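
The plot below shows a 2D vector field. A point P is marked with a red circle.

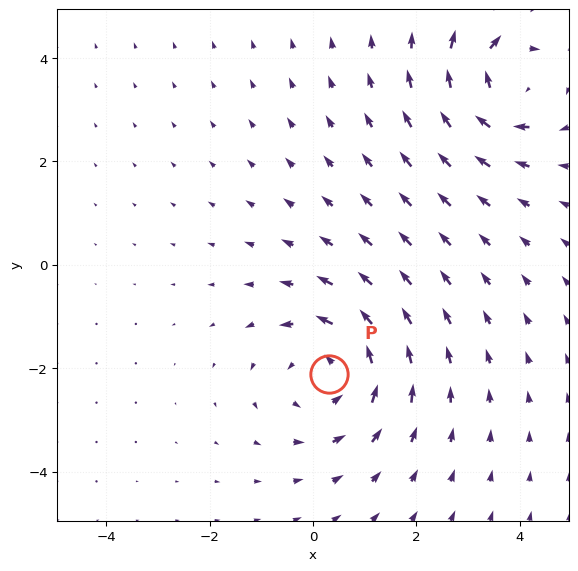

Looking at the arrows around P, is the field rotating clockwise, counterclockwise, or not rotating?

Near P at (0.3, -2.1) the arrows circulate counterclockwise. The curl (z-component) there is about +3; positive curl means counterclockwise rotation.

counterclockwise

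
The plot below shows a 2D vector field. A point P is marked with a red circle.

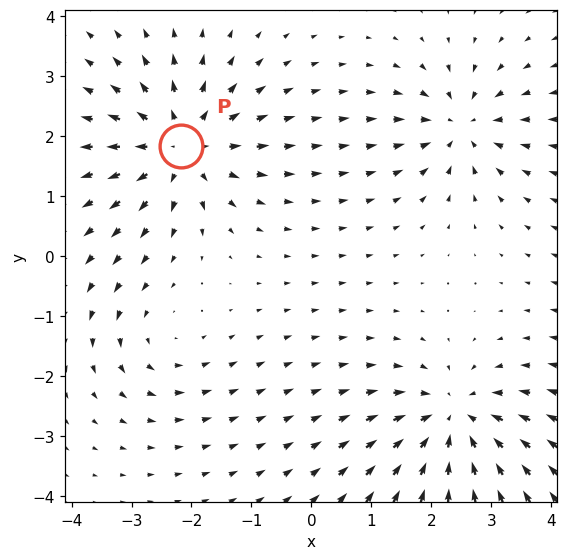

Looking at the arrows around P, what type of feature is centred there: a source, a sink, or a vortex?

At P (-2.2, 1.8) the arrows spread outward. Divergence about +5, curl ≈0 — positive divergence with near-zero curl is a source.

source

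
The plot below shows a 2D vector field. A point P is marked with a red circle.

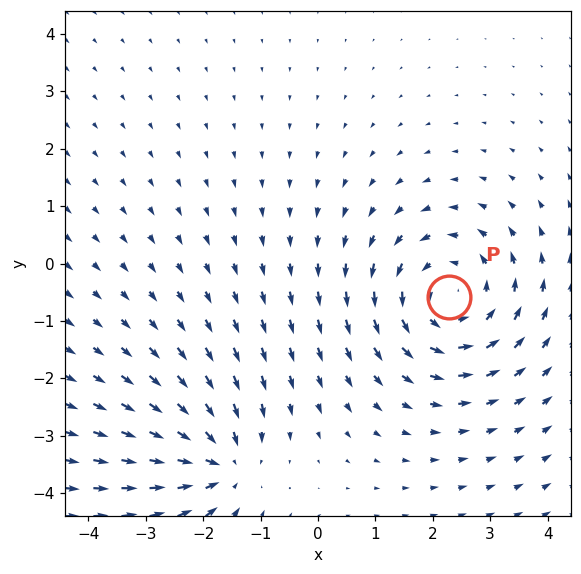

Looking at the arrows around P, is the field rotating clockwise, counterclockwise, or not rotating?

Near P at (2.3, -0.6) the arrows circulate counterclockwise. The curl (z-component) there is about +4; positive curl means counterclockwise rotation.

counterclockwise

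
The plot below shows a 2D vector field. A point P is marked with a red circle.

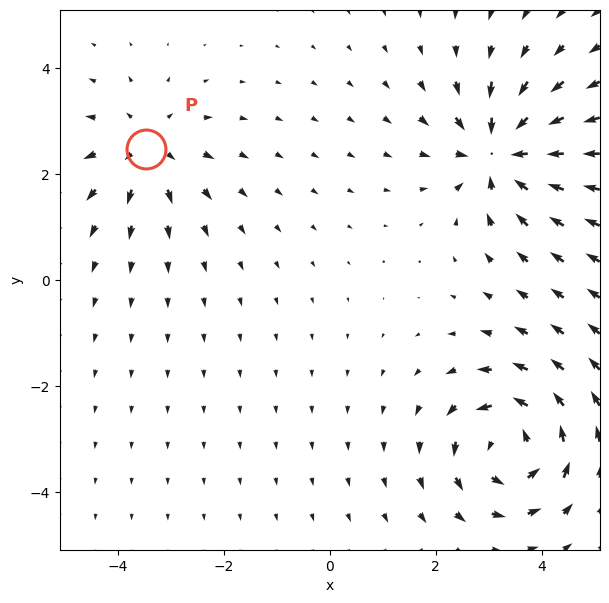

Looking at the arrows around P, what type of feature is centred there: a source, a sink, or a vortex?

At P (-3.5, 2.5) the arrows spread outward. Divergence about +4, curl ≈0 — positive divergence with near-zero curl is a source.

source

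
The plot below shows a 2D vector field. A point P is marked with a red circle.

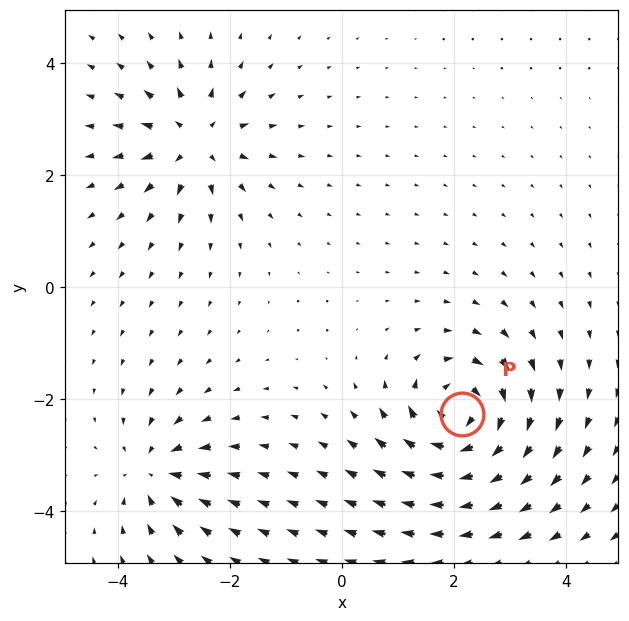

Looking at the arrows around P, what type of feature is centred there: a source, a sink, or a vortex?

At P (2.1, -2.3) the arrows circulate clockwise. Divergence ≈0, curl about -7 — near-zero divergence with nonzero curl is a vortex.

vortex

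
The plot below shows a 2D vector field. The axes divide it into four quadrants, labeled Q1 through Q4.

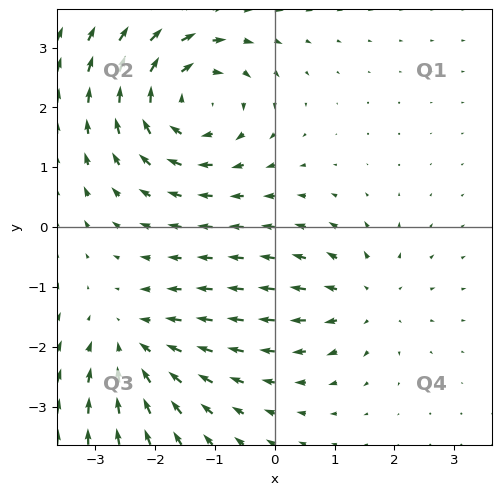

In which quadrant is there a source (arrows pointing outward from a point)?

Q4

The source sits at approximately (1.5, -1.2), which lies in quadrant Q4. The divergence there is about +3, positive as expected for a source.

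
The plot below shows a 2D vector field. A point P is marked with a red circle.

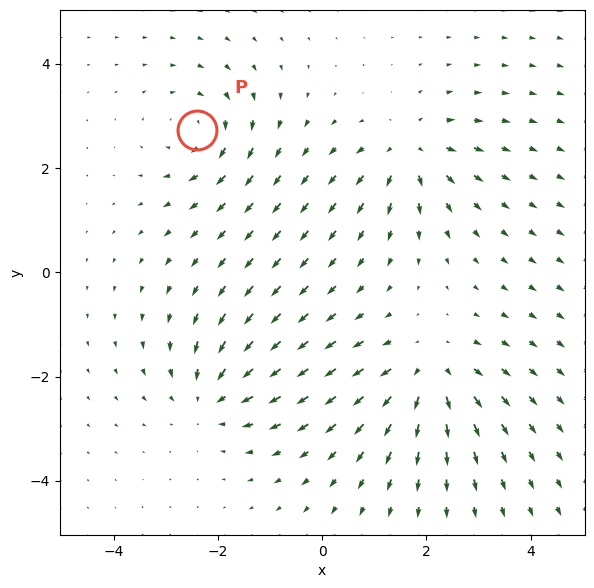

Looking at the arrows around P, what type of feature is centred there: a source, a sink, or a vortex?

vortex

At P (-2.4, 2.7) the arrows circulate clockwise. Divergence ≈0, curl about -4 — near-zero divergence with nonzero curl is a vortex.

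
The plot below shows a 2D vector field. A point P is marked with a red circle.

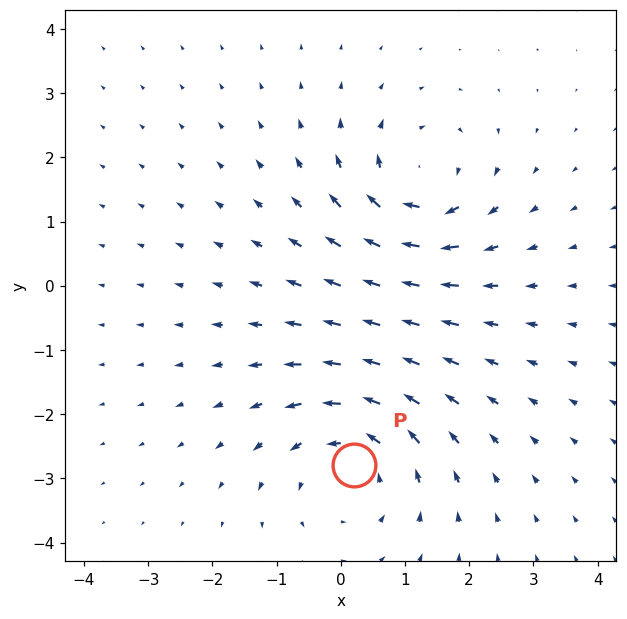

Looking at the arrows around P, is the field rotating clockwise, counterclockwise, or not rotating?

Near P at (0.2, -2.8) the arrows circulate counterclockwise. The curl (z-component) there is about +4; positive curl means counterclockwise rotation.

counterclockwise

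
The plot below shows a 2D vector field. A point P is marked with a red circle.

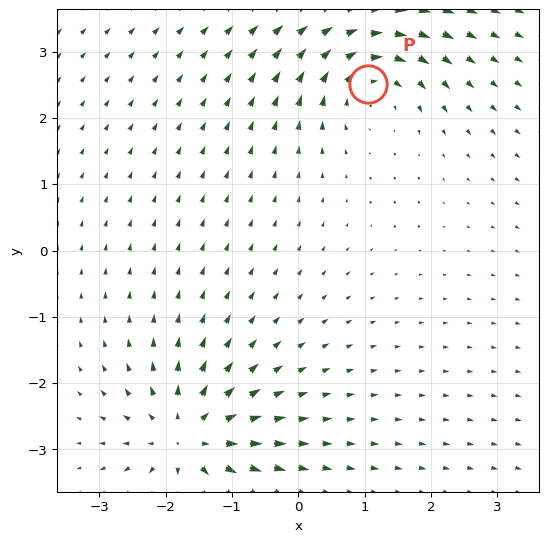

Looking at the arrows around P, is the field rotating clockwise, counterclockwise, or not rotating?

Near P at (1.1, 2.5) the arrows circulate clockwise. The curl (z-component) there is about -6; negative curl means clockwise rotation.

clockwise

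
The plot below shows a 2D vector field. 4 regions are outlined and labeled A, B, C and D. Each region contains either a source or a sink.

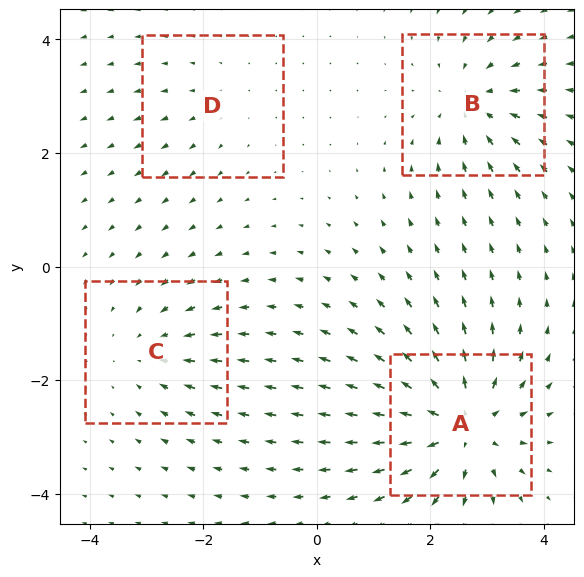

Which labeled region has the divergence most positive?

A

Divergence at each region's feature centre — A: about +8, B: about -5, C: about -4, D: about +2. Region A is most positive.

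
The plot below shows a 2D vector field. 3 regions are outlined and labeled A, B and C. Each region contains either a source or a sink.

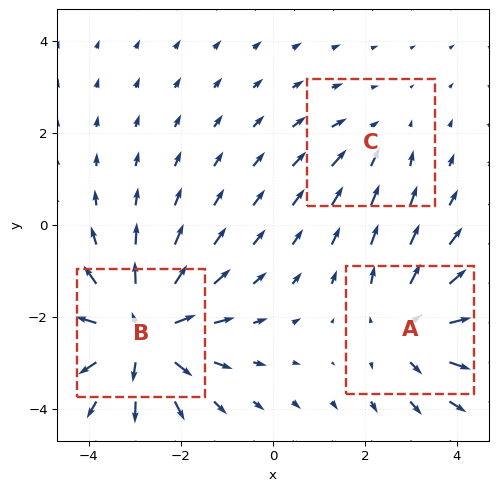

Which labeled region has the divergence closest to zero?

Divergence at each region's feature centre — A: about +3, B: about +5, C: about -2. Region C is closest to zero.

C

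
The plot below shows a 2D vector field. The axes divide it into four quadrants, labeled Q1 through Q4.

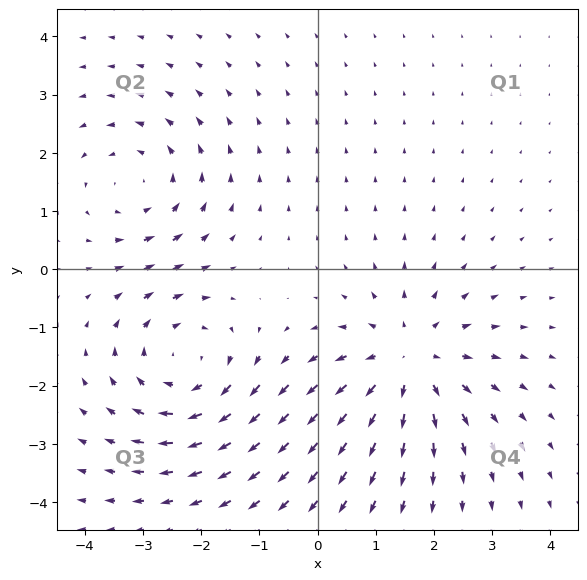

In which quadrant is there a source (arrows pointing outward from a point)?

Q4

The source sits at approximately (1.6, -1.6), which lies in quadrant Q4. The divergence there is about +4, positive as expected for a source.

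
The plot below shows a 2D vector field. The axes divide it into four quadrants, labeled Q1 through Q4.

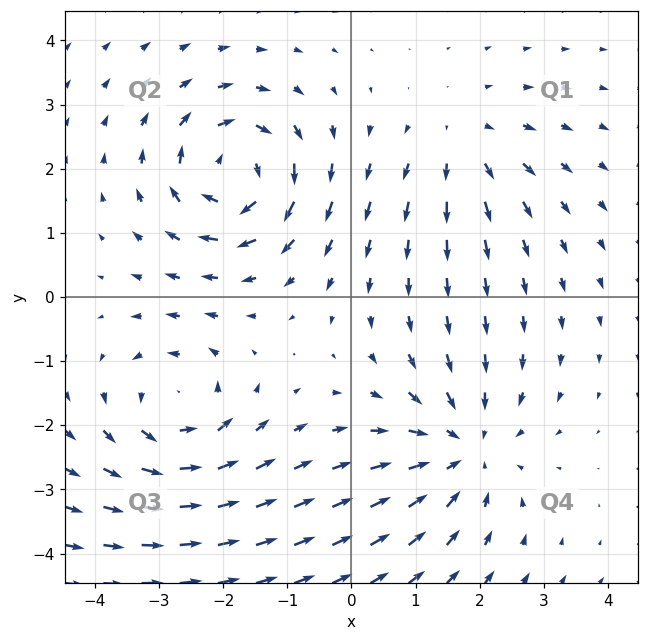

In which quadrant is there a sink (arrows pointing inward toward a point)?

The sink sits at approximately (1.8, -2.4), which lies in quadrant Q4. The divergence there is about -4, negative as expected for a sink.

Q4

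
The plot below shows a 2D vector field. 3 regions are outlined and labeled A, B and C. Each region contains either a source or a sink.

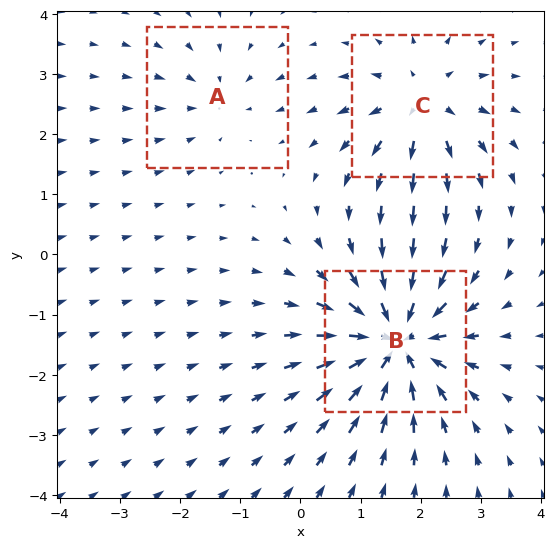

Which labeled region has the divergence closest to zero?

A

Divergence at each region's feature centre — A: about -2, B: about -6, C: about +4. Region A is closest to zero.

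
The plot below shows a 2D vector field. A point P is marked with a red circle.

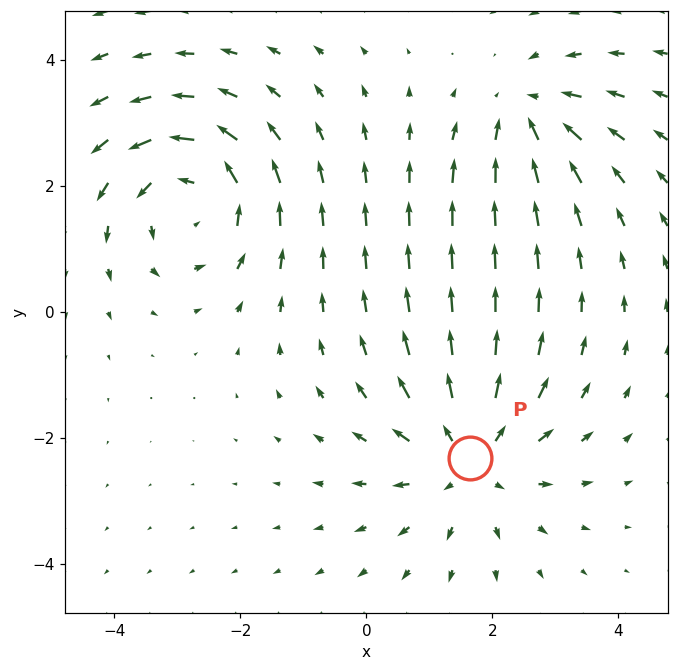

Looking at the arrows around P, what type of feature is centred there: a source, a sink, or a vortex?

At P (1.6, -2.3) the arrows spread outward. Divergence about +4, curl ≈0 — positive divergence with near-zero curl is a source.

source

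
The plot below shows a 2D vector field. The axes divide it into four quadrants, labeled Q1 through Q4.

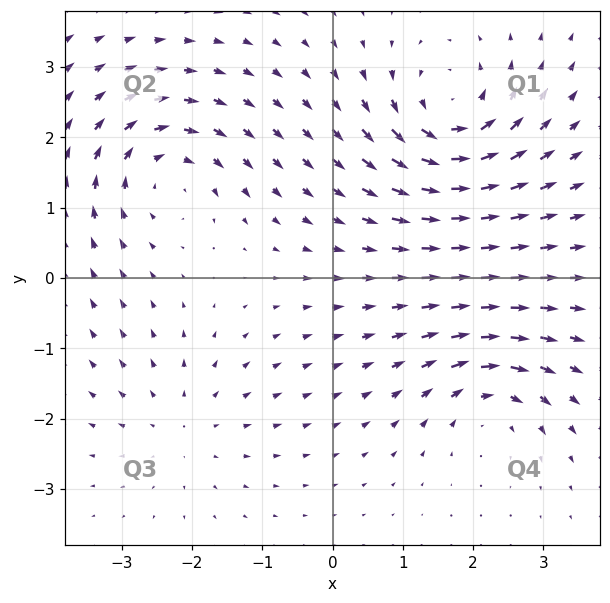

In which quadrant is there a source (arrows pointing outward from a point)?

Q3

The source sits at approximately (-2.1, -2.1), which lies in quadrant Q3. The divergence there is about +2, positive as expected for a source.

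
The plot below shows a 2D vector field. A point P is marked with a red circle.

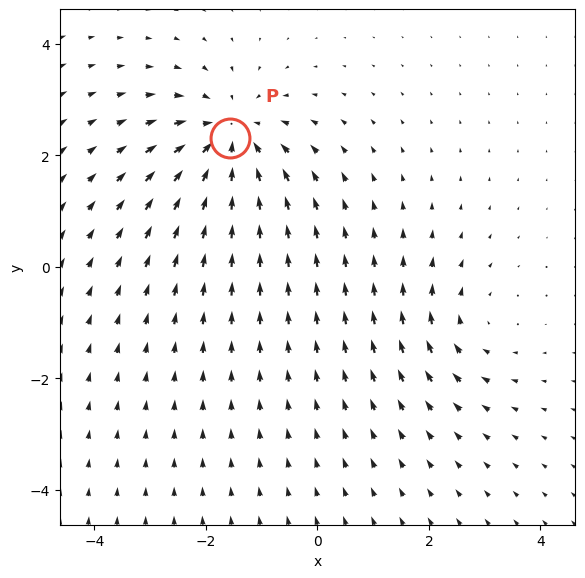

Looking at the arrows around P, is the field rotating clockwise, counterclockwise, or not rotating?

not rotating

Near P at (-1.6, 2.3) the arrows show no circulation. The curl there is ≈0.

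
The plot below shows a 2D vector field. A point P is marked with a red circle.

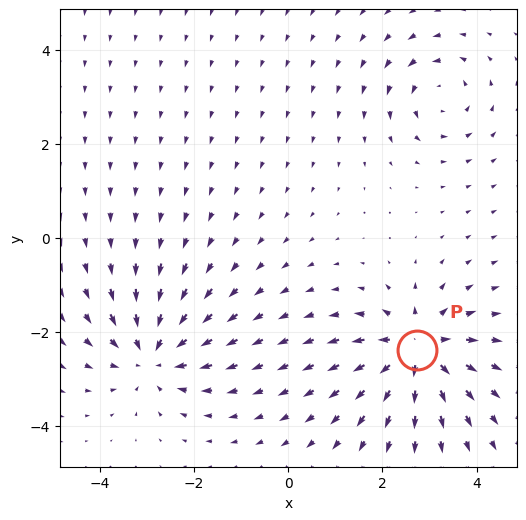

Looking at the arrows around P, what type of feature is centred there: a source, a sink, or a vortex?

source

At P (2.7, -2.4) the arrows spread outward. Divergence about +5, curl ≈0 — positive divergence with near-zero curl is a source.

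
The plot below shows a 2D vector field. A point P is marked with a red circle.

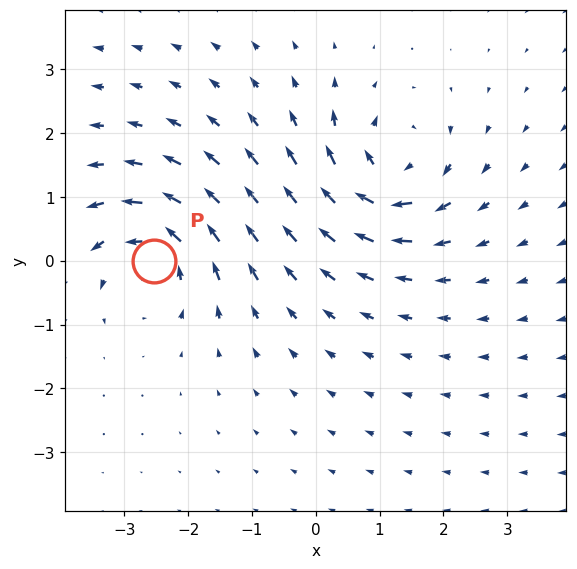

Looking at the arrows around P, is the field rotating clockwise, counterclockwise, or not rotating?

Near P at (-2.5, -0.0) the arrows circulate counterclockwise. The curl (z-component) there is about +5; positive curl means counterclockwise rotation.

counterclockwise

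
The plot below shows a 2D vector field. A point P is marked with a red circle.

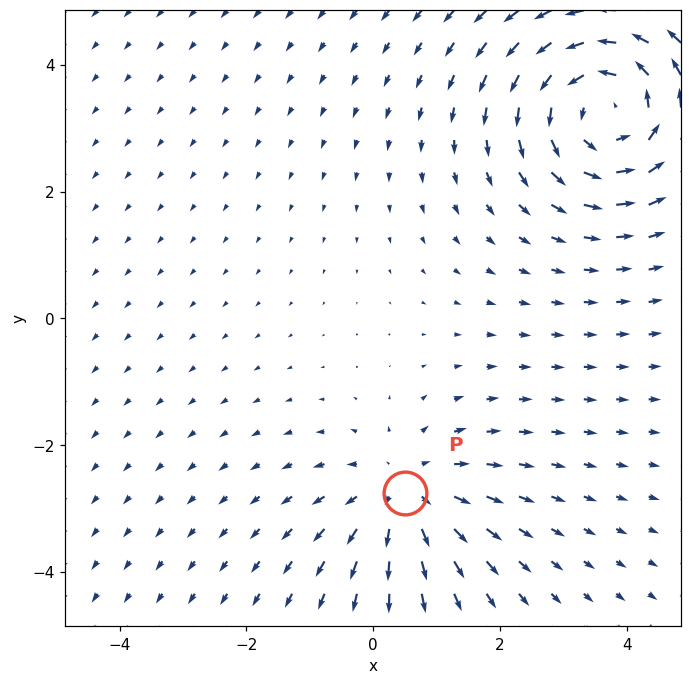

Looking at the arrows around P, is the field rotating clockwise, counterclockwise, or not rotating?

not rotating

Near P at (0.5, -2.8) the arrows show no circulation. The curl there is ≈0.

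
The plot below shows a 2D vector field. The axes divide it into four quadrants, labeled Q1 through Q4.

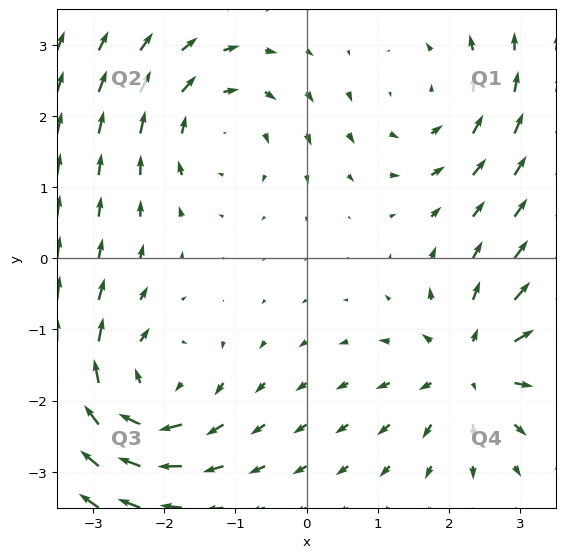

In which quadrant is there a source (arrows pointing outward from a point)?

Q4

The source sits at approximately (2.3, -1.5), which lies in quadrant Q4. The divergence there is about +4, positive as expected for a source.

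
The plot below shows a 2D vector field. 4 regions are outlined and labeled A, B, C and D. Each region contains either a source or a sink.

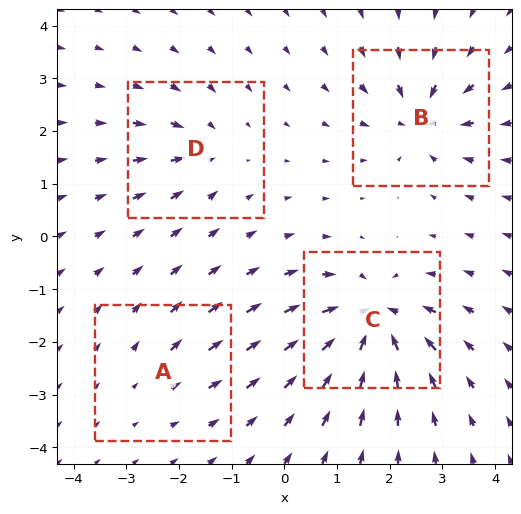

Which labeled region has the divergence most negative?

C

Divergence at each region's feature centre — A: about +2, B: about -7, C: about -9, D: about -4. Region C is most negative.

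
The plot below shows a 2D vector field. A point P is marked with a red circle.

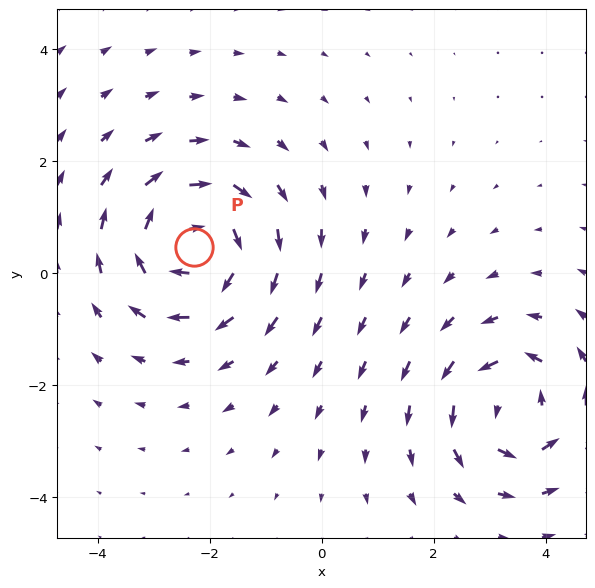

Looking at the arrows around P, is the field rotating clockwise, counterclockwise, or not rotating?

clockwise

Near P at (-2.3, 0.5) the arrows circulate clockwise. The curl (z-component) there is about -5; negative curl means clockwise rotation.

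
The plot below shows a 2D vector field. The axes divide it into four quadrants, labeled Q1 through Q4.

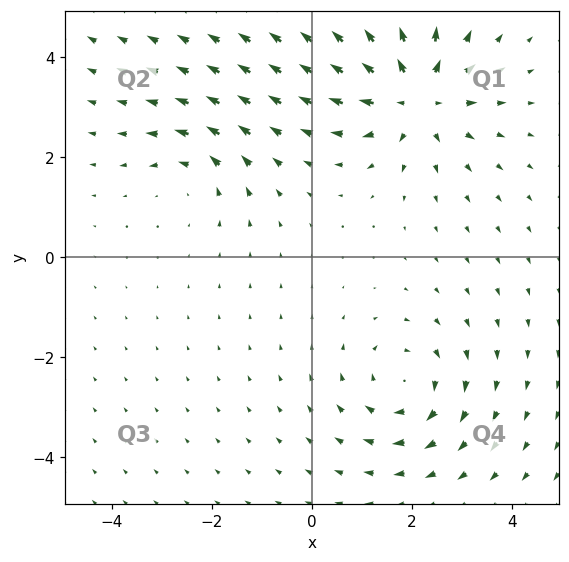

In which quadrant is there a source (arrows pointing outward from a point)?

The source sits at approximately (2.1, 3.2), which lies in quadrant Q1. The divergence there is about +5, positive as expected for a source.

Q1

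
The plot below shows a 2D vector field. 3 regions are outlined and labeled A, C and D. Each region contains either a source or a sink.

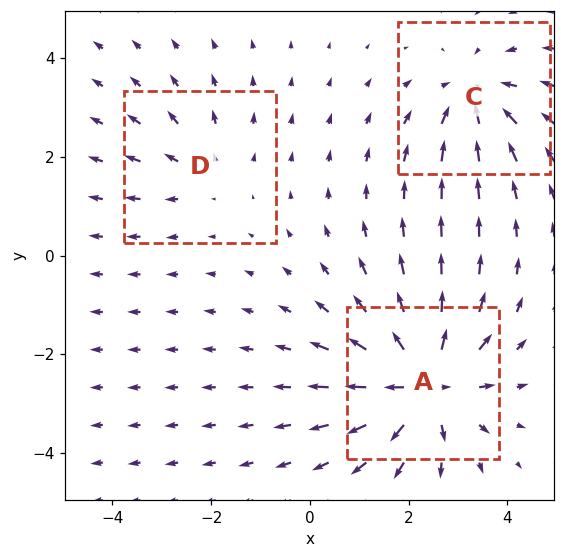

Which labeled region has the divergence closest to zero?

Divergence at each region's feature centre — A: about +5, C: about -3, D: about +2. Region D is closest to zero.

D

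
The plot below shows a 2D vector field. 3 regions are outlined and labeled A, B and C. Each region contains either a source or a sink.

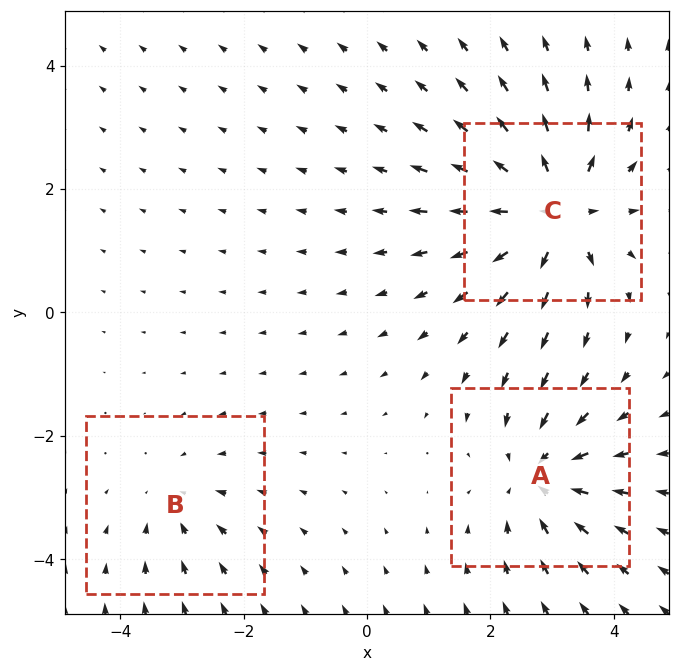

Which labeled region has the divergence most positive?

C

Divergence at each region's feature centre — A: about -4, B: about -2, C: about +5. Region C is most positive.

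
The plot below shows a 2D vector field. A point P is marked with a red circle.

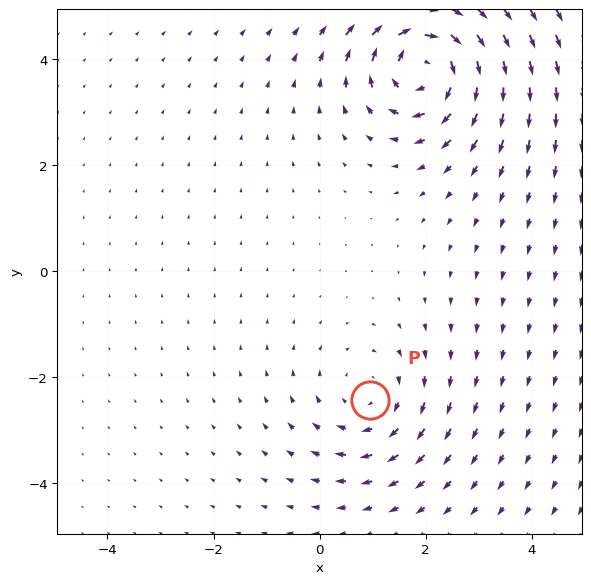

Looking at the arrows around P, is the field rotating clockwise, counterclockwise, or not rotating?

Near P at (1.0, -2.4) the arrows circulate clockwise. The curl (z-component) there is about -2; negative curl means clockwise rotation.

clockwise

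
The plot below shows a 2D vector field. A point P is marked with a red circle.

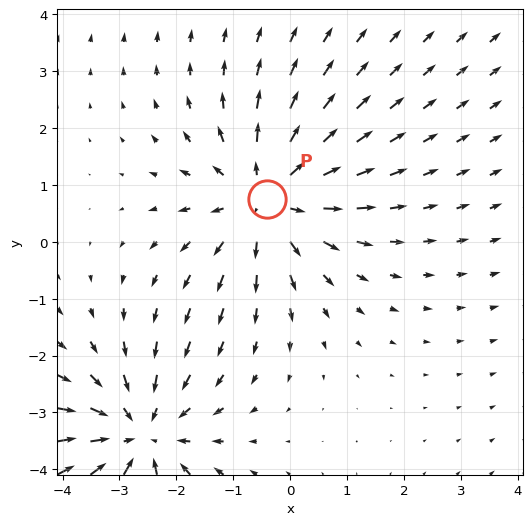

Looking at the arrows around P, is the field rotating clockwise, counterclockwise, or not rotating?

Near P at (-0.4, 0.8) the arrows show no circulation. The curl there is ≈0.

not rotating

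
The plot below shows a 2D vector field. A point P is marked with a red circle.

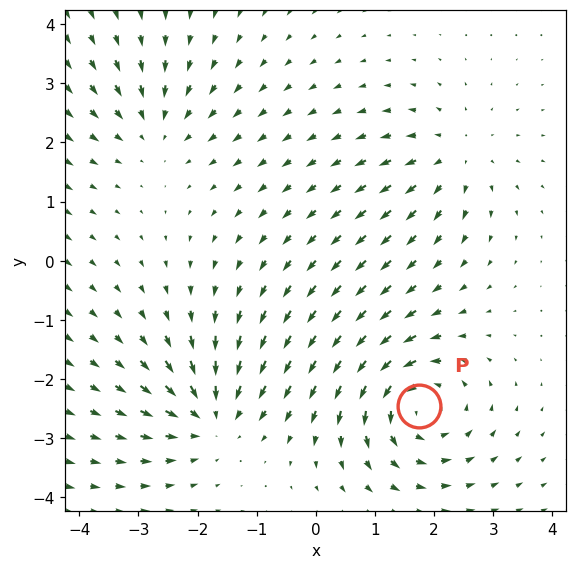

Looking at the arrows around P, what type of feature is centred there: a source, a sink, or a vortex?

vortex

At P (1.7, -2.5) the arrows circulate counterclockwise. Divergence ≈0, curl about +6 — near-zero divergence with nonzero curl is a vortex.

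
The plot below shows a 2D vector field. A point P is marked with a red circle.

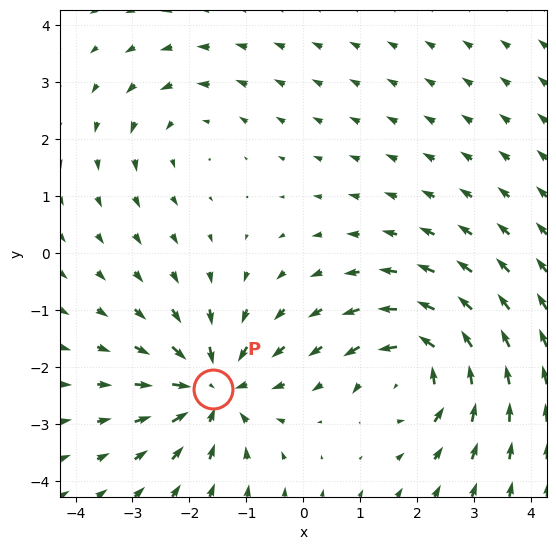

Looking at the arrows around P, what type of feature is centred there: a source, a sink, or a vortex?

At P (-1.6, -2.4) the arrows converge inward. Divergence about -5, curl ≈0 — negative divergence with near-zero curl is a sink.

sink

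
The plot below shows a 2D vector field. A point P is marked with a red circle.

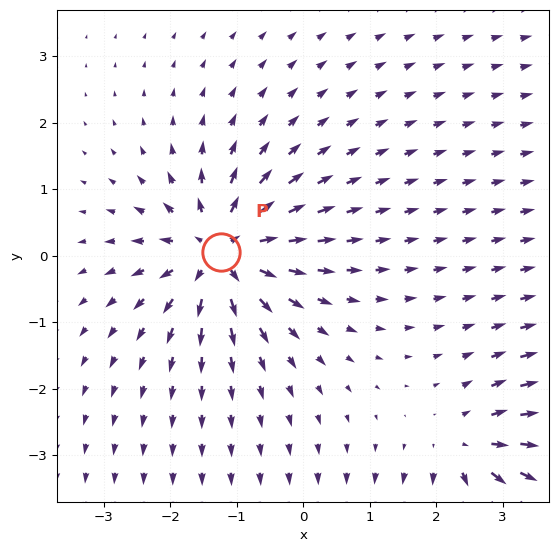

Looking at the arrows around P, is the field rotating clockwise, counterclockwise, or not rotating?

not rotating

Near P at (-1.2, 0.1) the arrows show no circulation. The curl there is ≈0.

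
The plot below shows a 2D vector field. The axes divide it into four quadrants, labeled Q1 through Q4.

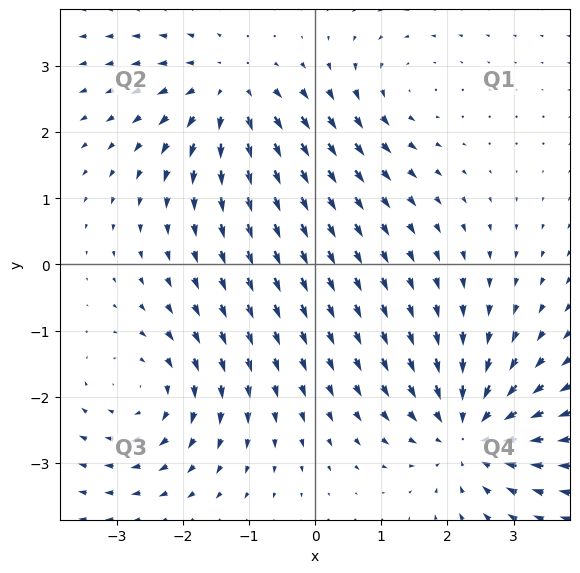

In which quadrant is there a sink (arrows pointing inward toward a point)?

The sink sits at approximately (2.3, -2.5), which lies in quadrant Q4. The divergence there is about -5, negative as expected for a sink.

Q4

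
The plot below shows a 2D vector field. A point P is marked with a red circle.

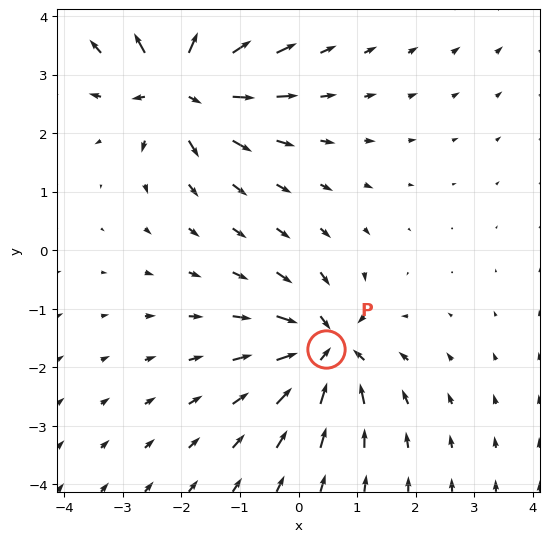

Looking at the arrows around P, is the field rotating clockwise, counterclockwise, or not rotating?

Near P at (0.5, -1.7) the arrows show no circulation. The curl there is ≈0.

not rotating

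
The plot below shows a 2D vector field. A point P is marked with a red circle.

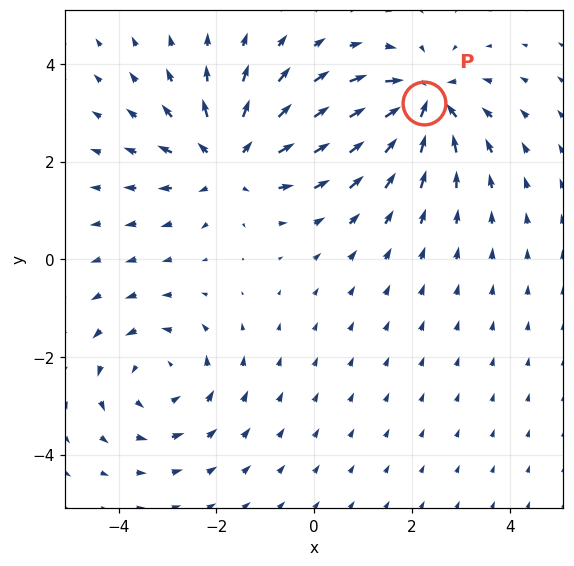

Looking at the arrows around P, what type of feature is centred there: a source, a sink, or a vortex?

At P (2.2, 3.2) the arrows converge inward. Divergence about -5, curl ≈0 — negative divergence with near-zero curl is a sink.

sink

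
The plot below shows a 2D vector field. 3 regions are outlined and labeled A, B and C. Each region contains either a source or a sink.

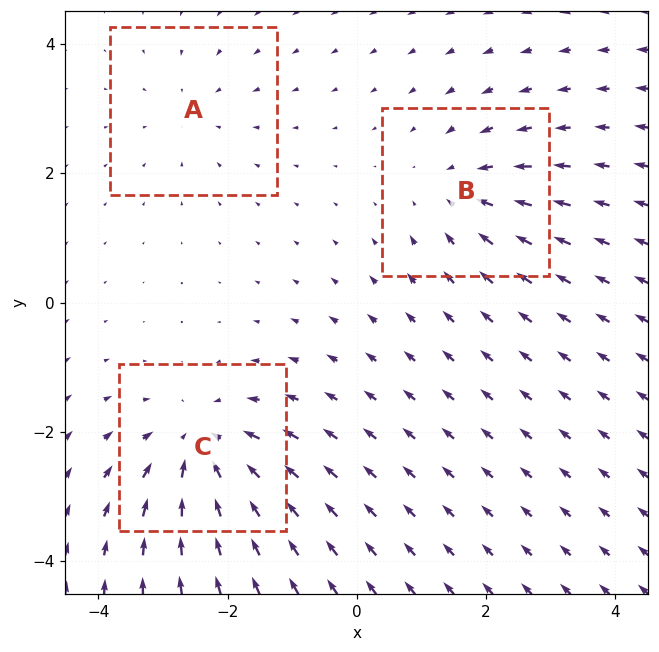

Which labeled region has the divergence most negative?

Divergence at each region's feature centre — A: about -2, B: about -3, C: about -4. Region C is most negative.

C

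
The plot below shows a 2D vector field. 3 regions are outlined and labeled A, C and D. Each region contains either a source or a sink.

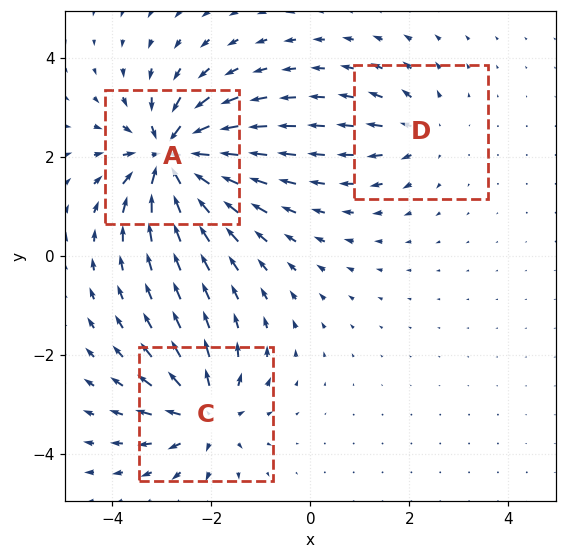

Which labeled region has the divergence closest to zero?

D

Divergence at each region's feature centre — A: about -6, C: about +4, D: about +3. Region D is closest to zero.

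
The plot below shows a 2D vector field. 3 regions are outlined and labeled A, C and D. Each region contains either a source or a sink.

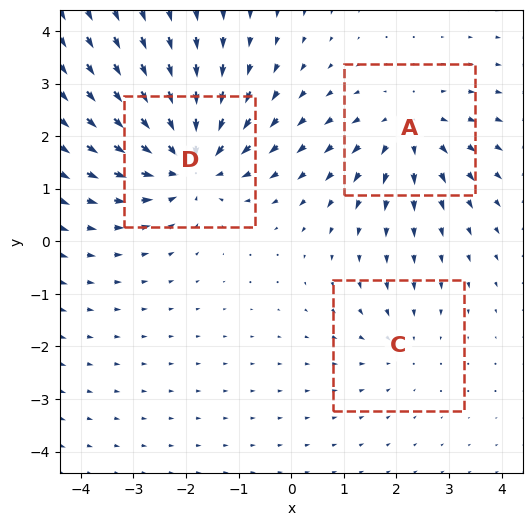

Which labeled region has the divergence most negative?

D

Divergence at each region's feature centre — A: about +3, C: about -2, D: about -5. Region D is most negative.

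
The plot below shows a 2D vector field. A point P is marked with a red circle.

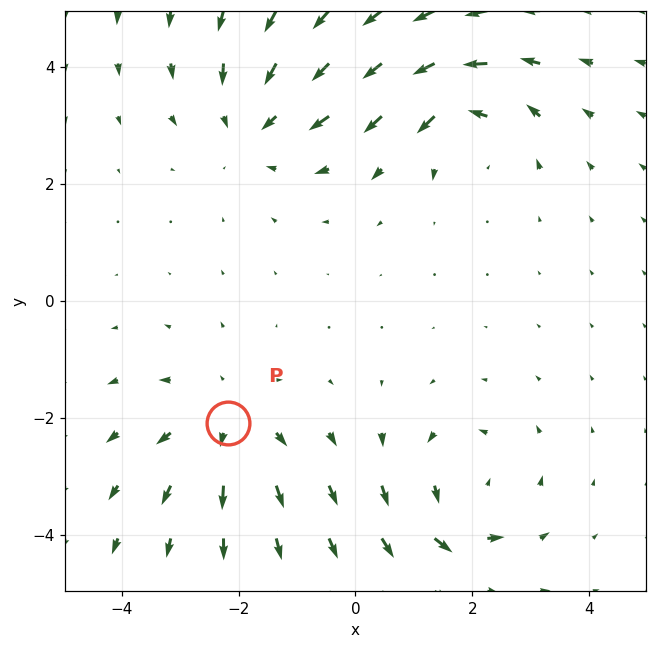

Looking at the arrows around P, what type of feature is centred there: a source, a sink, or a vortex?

source

At P (-2.2, -2.1) the arrows spread outward. Divergence about +4, curl ≈0 — positive divergence with near-zero curl is a source.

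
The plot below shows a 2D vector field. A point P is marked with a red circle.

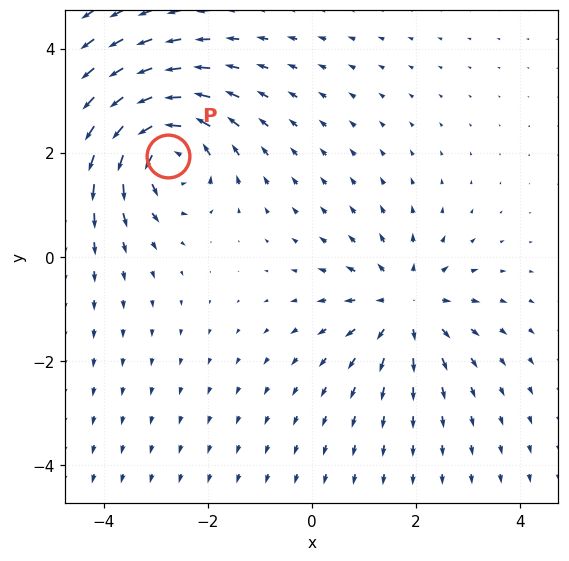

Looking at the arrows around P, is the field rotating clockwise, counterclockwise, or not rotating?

Near P at (-2.8, 1.9) the arrows circulate counterclockwise. The curl (z-component) there is about +5; positive curl means counterclockwise rotation.

counterclockwise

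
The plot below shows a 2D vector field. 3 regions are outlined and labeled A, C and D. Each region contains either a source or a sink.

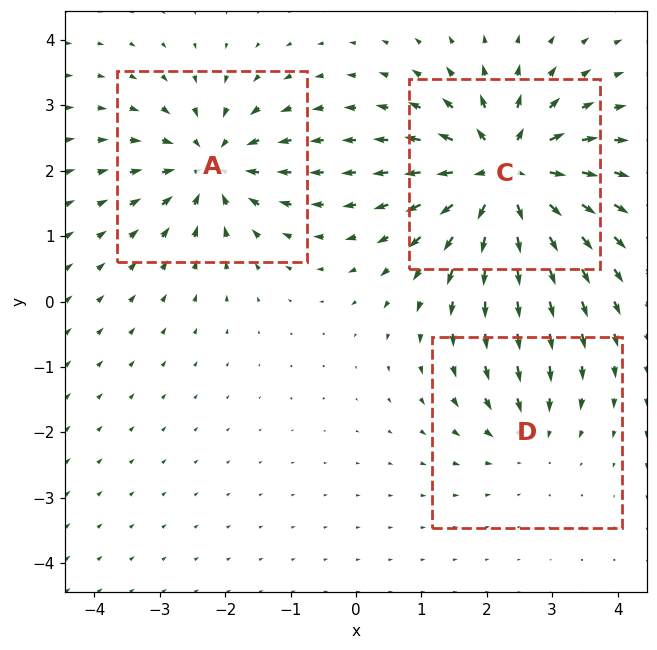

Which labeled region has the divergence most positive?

C

Divergence at each region's feature centre — A: about -4, C: about +6, D: about -2. Region C is most positive.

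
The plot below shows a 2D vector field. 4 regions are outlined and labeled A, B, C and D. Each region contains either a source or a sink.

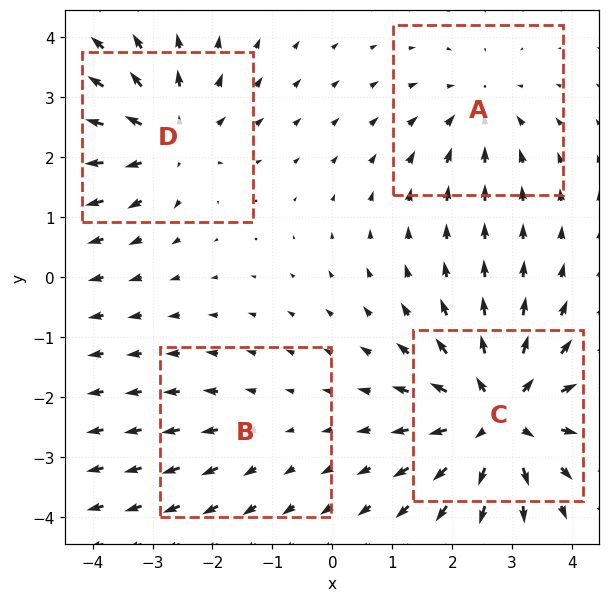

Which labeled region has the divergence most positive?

C

Divergence at each region's feature centre — A: about -3, B: about +2, C: about +7, D: about +5. Region C is most positive.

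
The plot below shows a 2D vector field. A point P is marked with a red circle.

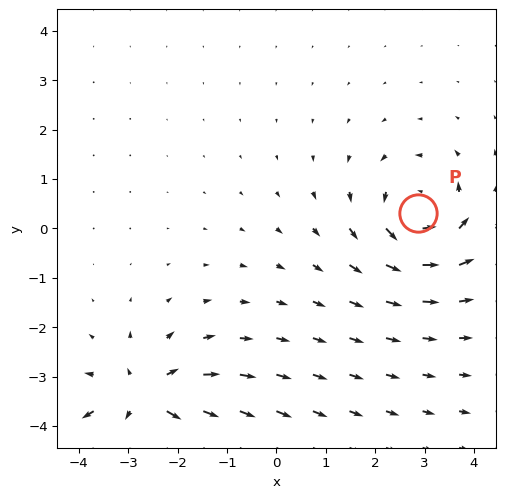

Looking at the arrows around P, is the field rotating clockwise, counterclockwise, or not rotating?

counterclockwise

Near P at (2.9, 0.3) the arrows circulate counterclockwise. The curl (z-component) there is about +5; positive curl means counterclockwise rotation.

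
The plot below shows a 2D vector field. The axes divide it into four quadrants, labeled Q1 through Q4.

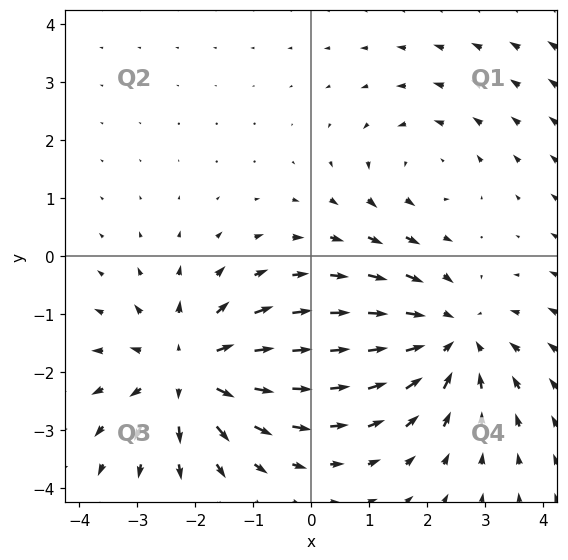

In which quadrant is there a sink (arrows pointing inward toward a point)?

The sink sits at approximately (2.4, -1.4), which lies in quadrant Q4. The divergence there is about -4, negative as expected for a sink.

Q4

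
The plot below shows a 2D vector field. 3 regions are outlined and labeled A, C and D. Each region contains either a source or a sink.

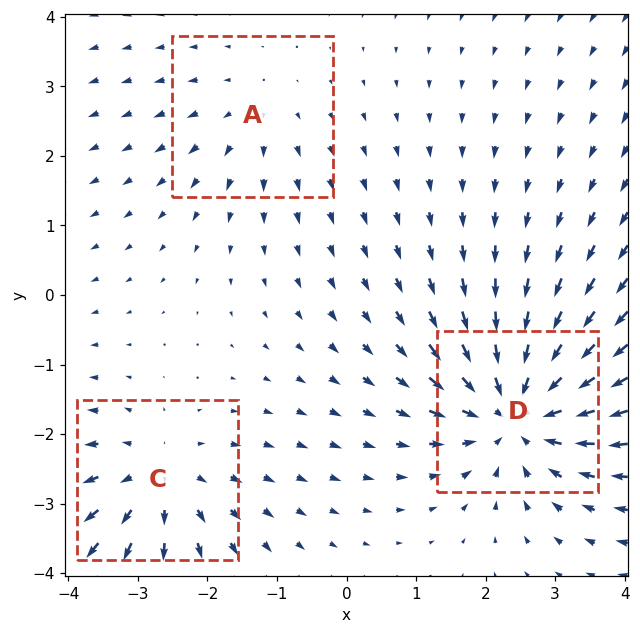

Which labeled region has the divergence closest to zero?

Divergence at each region's feature centre — A: about +2, C: about +3, D: about -5. Region A is closest to zero.

A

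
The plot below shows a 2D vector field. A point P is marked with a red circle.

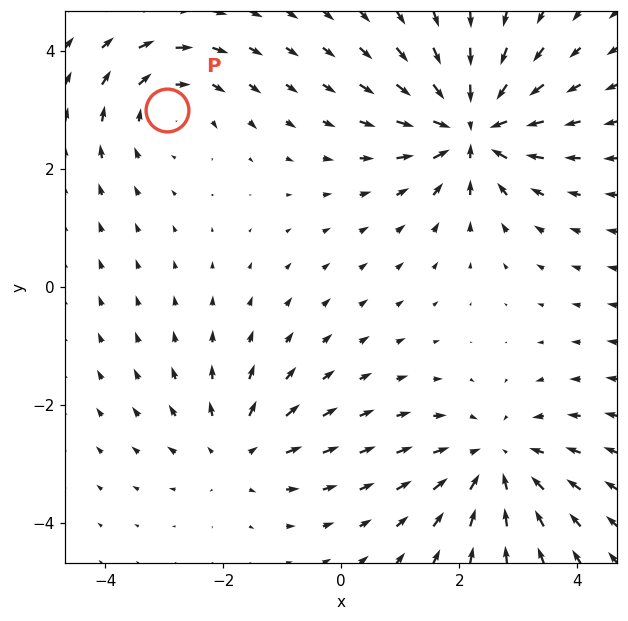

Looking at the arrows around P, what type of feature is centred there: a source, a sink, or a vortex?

vortex

At P (-2.9, 3.0) the arrows circulate clockwise. Divergence ≈0, curl about -3 — near-zero divergence with nonzero curl is a vortex.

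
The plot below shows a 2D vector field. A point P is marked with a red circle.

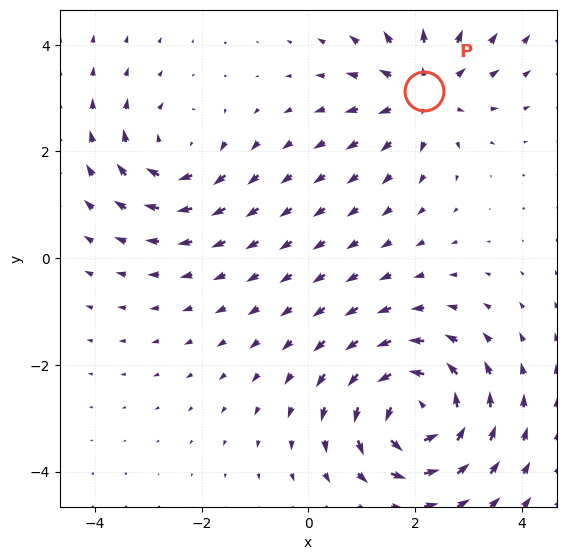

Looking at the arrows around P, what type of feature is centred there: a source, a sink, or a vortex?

source

At P (2.2, 3.1) the arrows spread outward. Divergence about +4, curl ≈0 — positive divergence with near-zero curl is a source.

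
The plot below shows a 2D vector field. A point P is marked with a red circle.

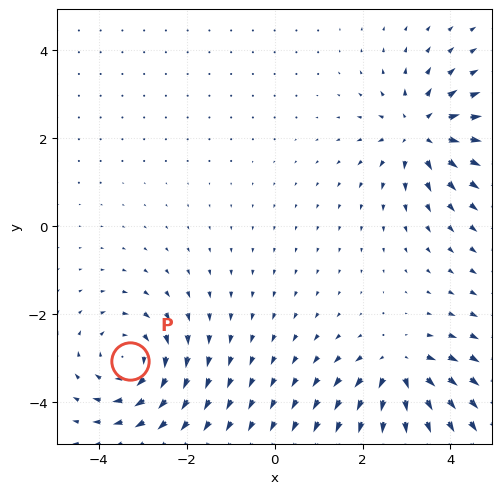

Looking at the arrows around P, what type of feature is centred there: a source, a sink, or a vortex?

At P (-3.3, -3.1) the arrows circulate clockwise. Divergence ≈0, curl about -3 — near-zero divergence with nonzero curl is a vortex.

vortex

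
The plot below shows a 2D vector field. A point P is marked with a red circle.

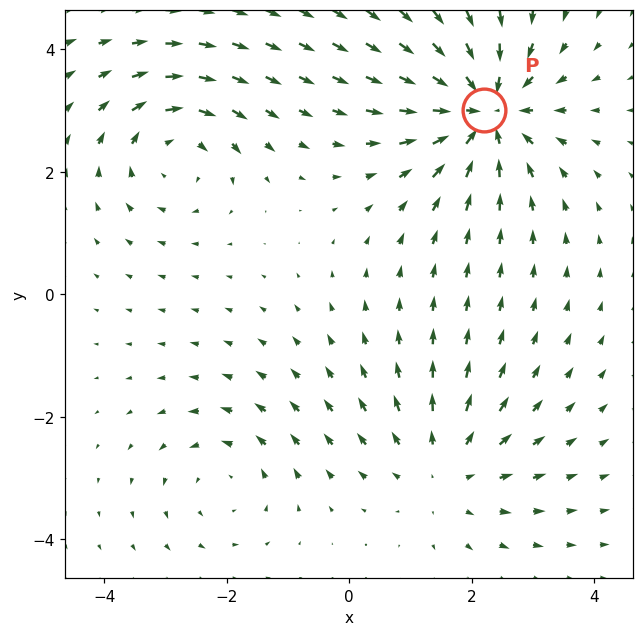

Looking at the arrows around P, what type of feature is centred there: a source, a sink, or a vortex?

At P (2.2, 3.0) the arrows converge inward. Divergence about -5, curl ≈0 — negative divergence with near-zero curl is a sink.

sink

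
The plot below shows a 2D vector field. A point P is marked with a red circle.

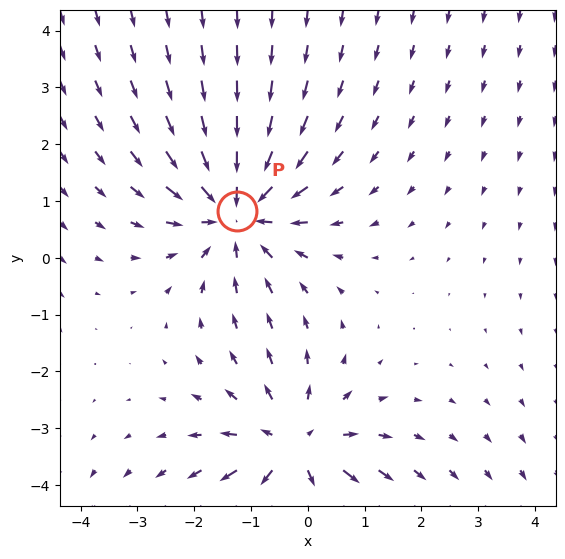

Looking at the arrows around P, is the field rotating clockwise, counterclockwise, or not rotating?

not rotating

Near P at (-1.3, 0.8) the arrows show no circulation. The curl there is ≈0.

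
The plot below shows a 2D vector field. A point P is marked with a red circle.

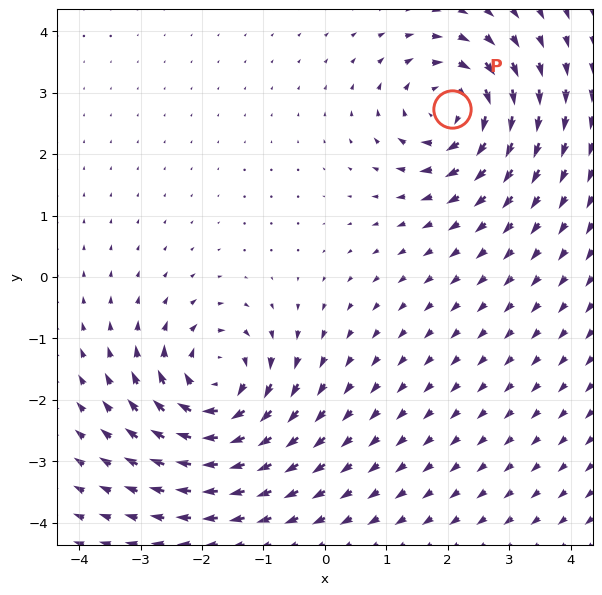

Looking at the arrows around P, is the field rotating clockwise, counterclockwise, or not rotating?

Near P at (2.1, 2.7) the arrows circulate clockwise. The curl (z-component) there is about -5; negative curl means clockwise rotation.

clockwise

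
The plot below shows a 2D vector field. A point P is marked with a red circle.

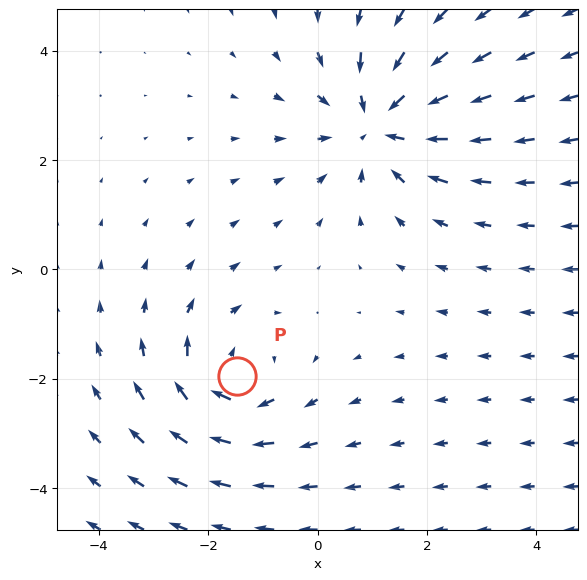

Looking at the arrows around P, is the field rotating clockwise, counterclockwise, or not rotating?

clockwise

Near P at (-1.5, -2.0) the arrows circulate clockwise. The curl (z-component) there is about -3; negative curl means clockwise rotation.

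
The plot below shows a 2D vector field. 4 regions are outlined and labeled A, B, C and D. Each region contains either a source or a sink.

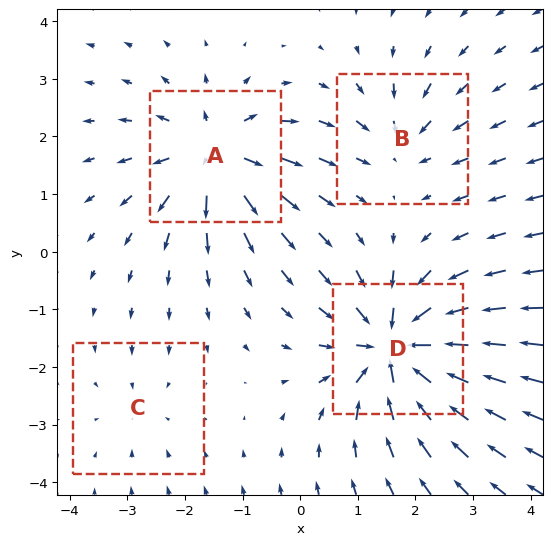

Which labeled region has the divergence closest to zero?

C

Divergence at each region's feature centre — A: about +6, B: about -4, C: about -2, D: about -8. Region C is closest to zero.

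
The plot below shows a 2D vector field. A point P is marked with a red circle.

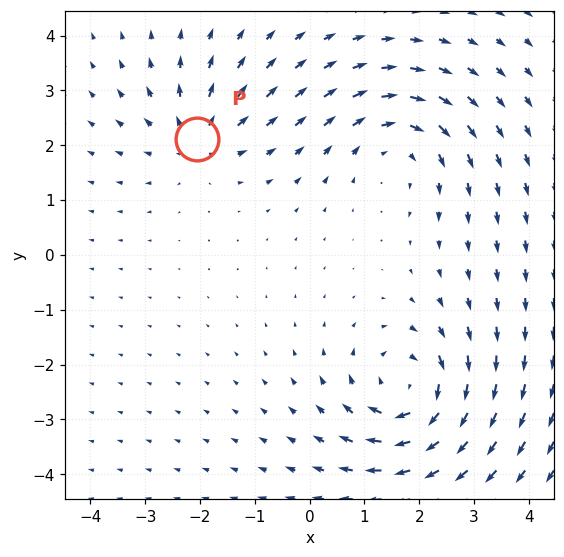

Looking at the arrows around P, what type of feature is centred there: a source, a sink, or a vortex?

source

At P (-2.1, 2.1) the arrows spread outward. Divergence about +4, curl ≈0 — positive divergence with near-zero curl is a source.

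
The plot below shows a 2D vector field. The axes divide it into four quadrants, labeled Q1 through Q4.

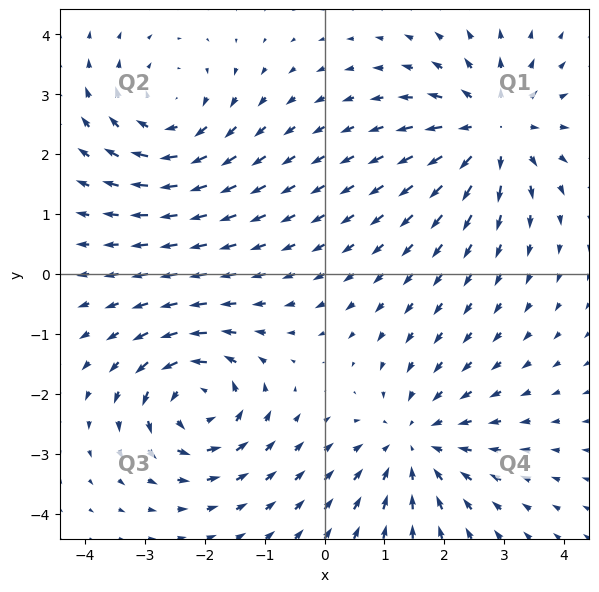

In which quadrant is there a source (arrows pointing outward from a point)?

The source sits at approximately (2.8, 2.4), which lies in quadrant Q1. The divergence there is about +6, positive as expected for a source.

Q1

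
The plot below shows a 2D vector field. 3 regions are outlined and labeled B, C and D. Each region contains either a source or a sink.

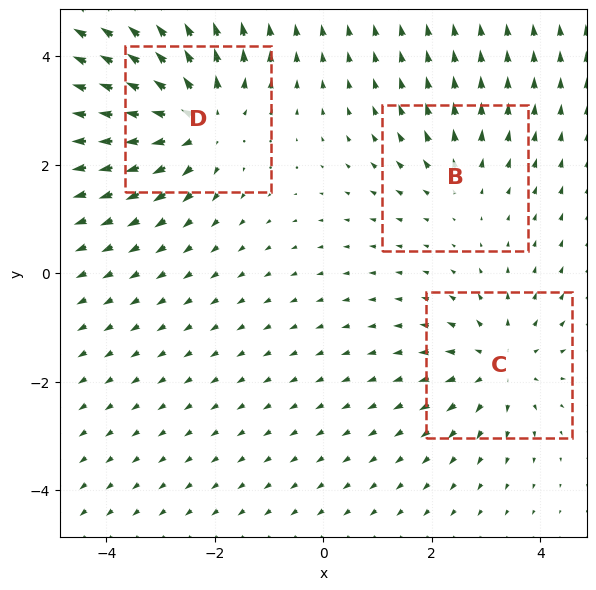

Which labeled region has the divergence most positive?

D

Divergence at each region's feature centre — B: about +2, C: about +3, D: about +5. Region D is most positive.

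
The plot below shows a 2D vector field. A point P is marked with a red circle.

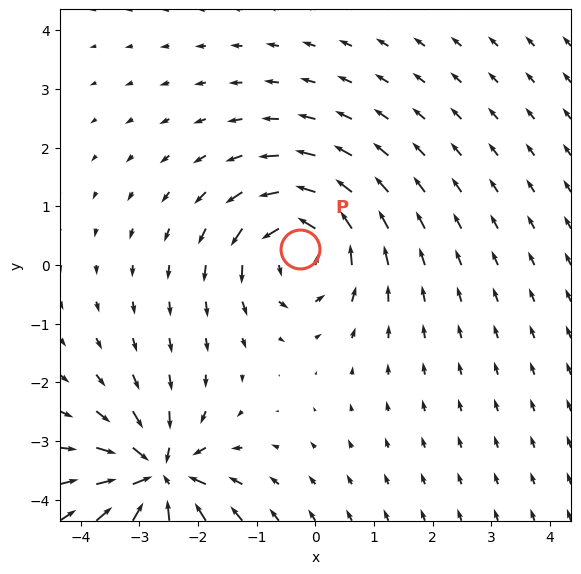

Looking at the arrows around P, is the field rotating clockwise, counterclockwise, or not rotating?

counterclockwise

Near P at (-0.3, 0.3) the arrows circulate counterclockwise. The curl (z-component) there is about +5; positive curl means counterclockwise rotation.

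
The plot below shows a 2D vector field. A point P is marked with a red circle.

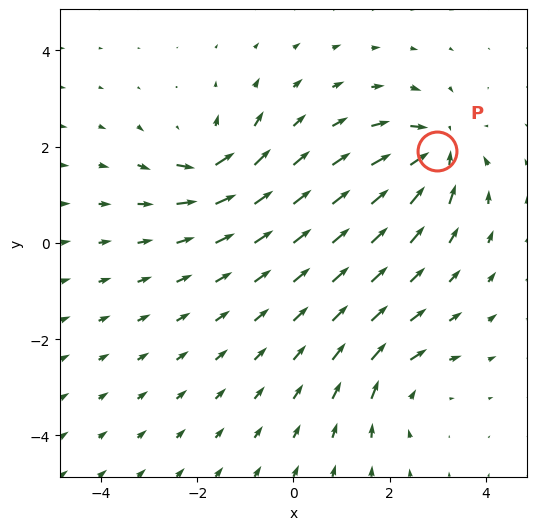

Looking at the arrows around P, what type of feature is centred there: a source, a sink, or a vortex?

At P (3.0, 1.9) the arrows converge inward. Divergence about -7, curl ≈0 — negative divergence with near-zero curl is a sink.

sink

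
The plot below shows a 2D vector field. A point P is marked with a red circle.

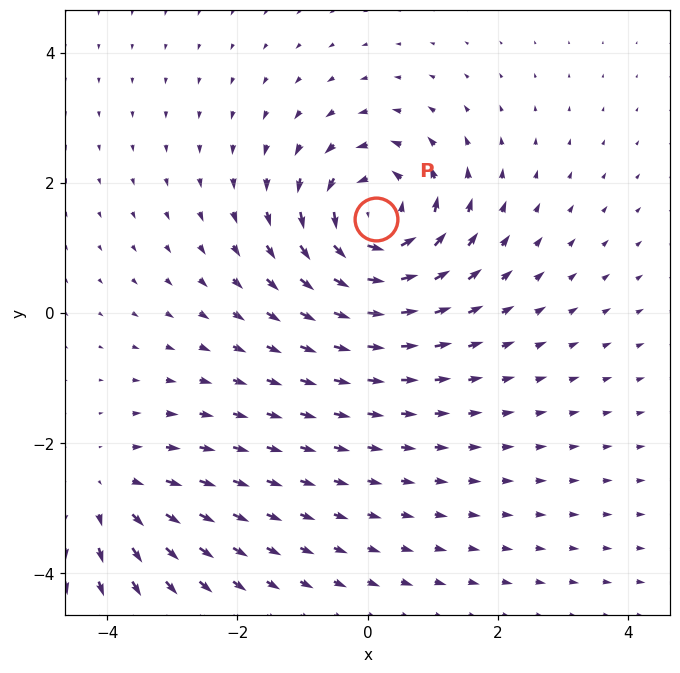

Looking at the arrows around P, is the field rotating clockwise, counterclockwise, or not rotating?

Near P at (0.1, 1.4) the arrows circulate counterclockwise. The curl (z-component) there is about +6; positive curl means counterclockwise rotation.

counterclockwise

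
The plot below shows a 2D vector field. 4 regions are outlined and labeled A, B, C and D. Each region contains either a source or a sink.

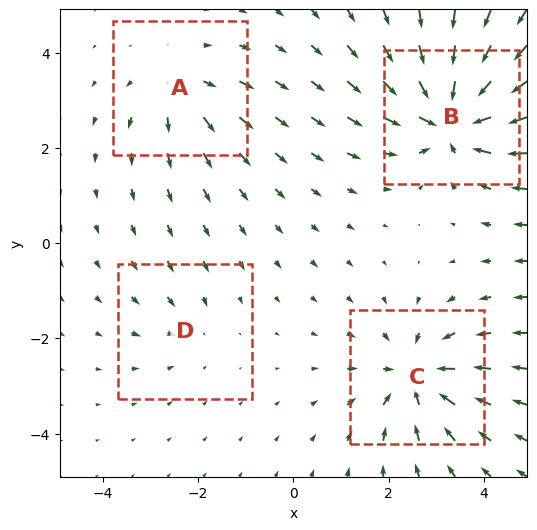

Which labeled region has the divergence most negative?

Divergence at each region's feature centre — A: about +4, B: about -7, C: about -6, D: about -2. Region B is most negative.

B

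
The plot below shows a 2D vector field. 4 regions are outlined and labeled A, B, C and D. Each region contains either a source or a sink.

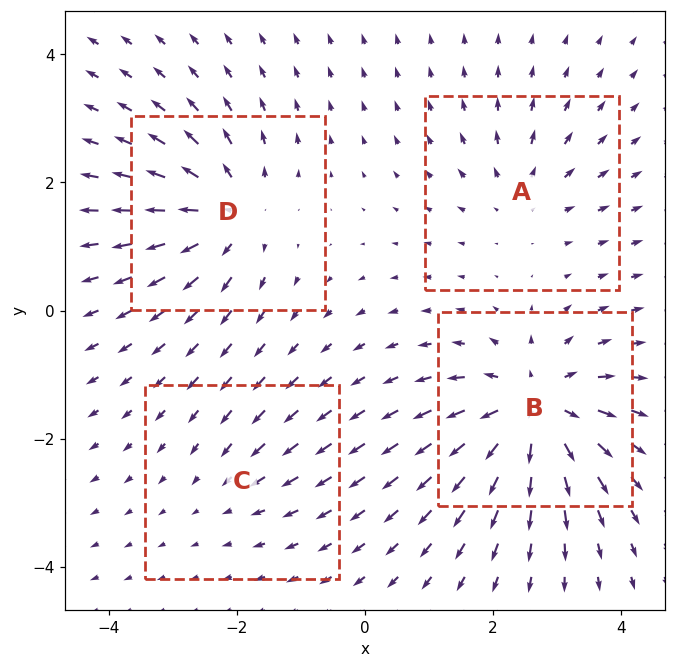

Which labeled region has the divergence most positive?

Divergence at each region's feature centre — A: about +4, B: about +8, C: about -2, D: about +6. Region B is most positive.

B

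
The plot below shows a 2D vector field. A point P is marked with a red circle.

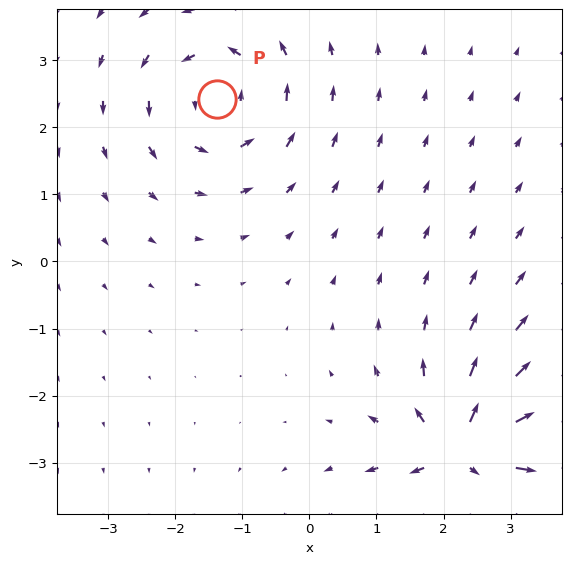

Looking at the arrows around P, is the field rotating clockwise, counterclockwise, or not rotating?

Near P at (-1.4, 2.4) the arrows circulate counterclockwise. The curl (z-component) there is about +3; positive curl means counterclockwise rotation.

counterclockwise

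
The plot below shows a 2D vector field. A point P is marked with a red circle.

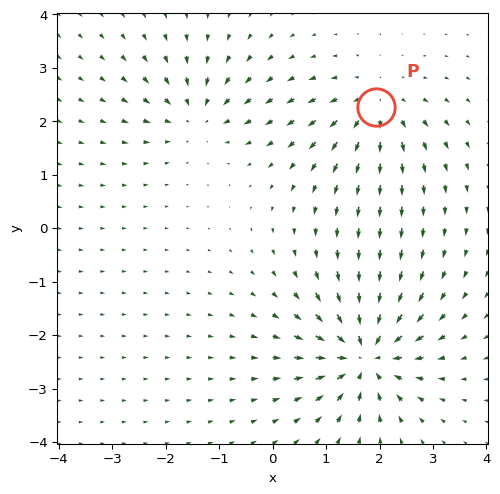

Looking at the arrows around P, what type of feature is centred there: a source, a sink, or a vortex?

At P (1.9, 2.3) the arrows spread outward. Divergence about +3, curl ≈0 — positive divergence with near-zero curl is a source.

source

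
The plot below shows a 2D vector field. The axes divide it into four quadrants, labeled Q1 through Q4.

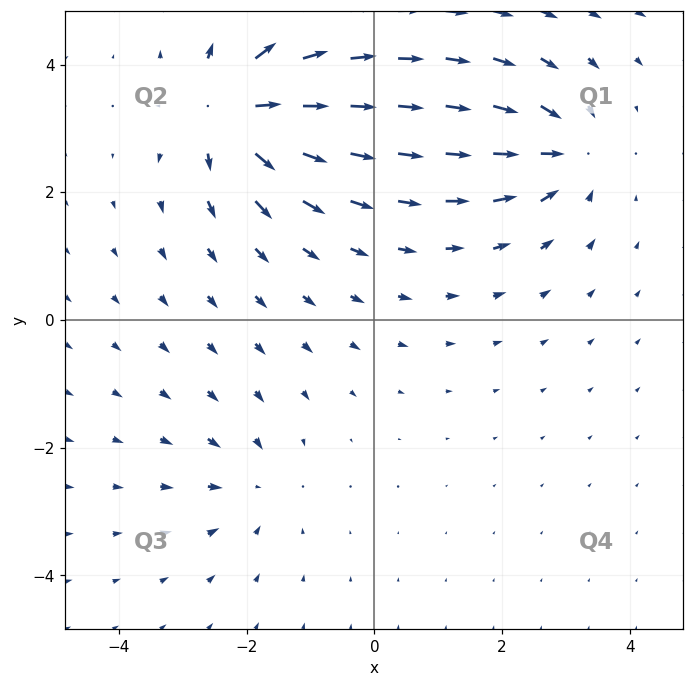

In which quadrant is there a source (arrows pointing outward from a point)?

The source sits at approximately (-2.2, 3.3), which lies in quadrant Q2. The divergence there is about +7, positive as expected for a source.

Q2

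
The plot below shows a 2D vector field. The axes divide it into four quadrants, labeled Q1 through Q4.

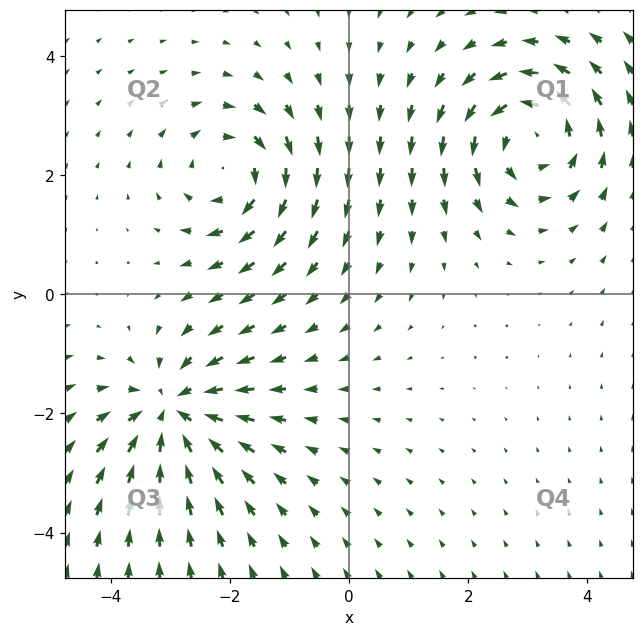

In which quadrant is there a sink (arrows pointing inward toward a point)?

Q3

The sink sits at approximately (-3.0, -2.0), which lies in quadrant Q3. The divergence there is about -6, negative as expected for a sink.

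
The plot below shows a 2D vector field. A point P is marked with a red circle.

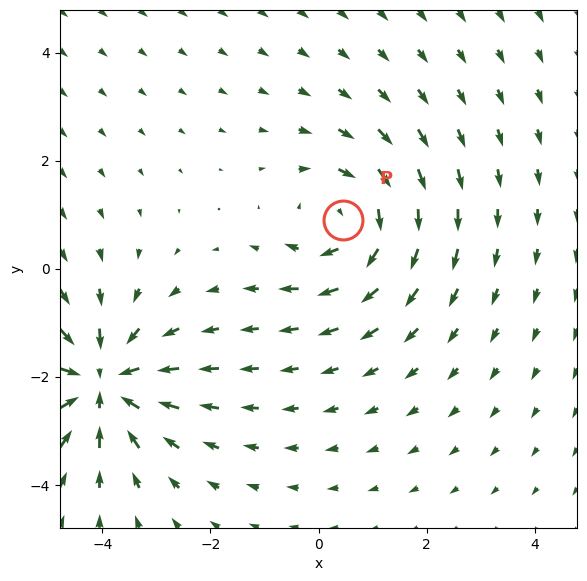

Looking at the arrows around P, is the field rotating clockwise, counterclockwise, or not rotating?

Near P at (0.4, 0.9) the arrows circulate clockwise. The curl (z-component) there is about -3; negative curl means clockwise rotation.

clockwise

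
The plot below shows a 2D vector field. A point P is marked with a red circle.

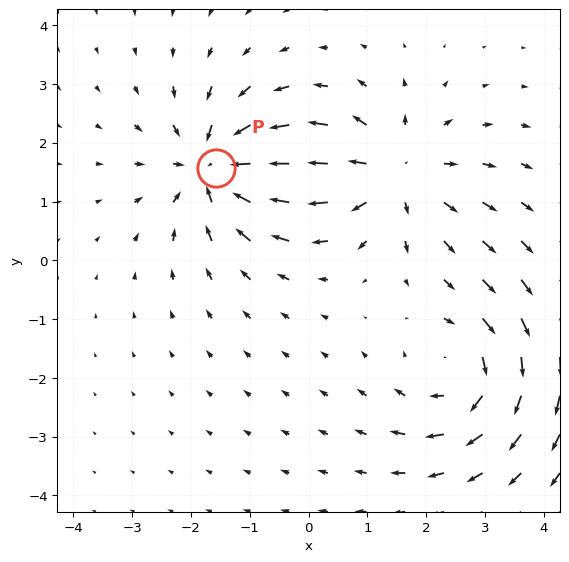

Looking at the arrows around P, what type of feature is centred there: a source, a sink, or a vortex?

sink

At P (-1.6, 1.6) the arrows converge inward. Divergence about -6, curl ≈0 — negative divergence with near-zero curl is a sink.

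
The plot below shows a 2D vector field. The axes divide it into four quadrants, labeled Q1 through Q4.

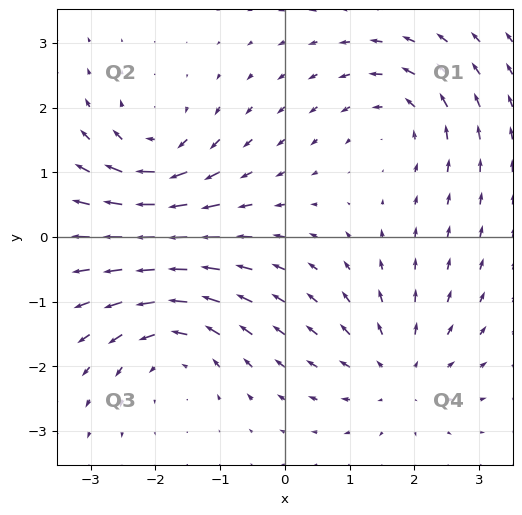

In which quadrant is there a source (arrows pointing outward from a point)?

The source sits at approximately (1.8, -2.1), which lies in quadrant Q4. The divergence there is about +4, positive as expected for a source.

Q4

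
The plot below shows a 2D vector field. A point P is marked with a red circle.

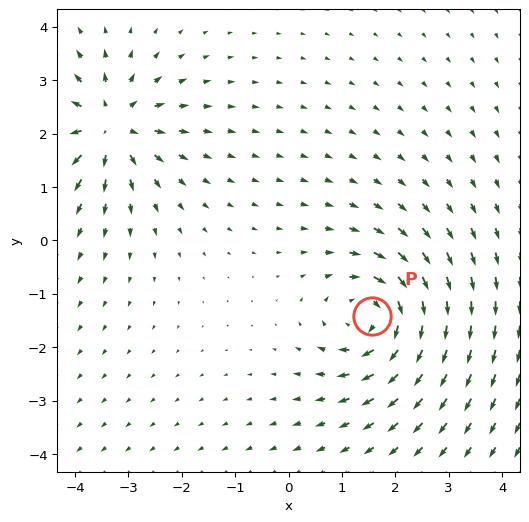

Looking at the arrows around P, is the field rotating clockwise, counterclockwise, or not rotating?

Near P at (1.6, -1.4) the arrows circulate clockwise. The curl (z-component) there is about -4; negative curl means clockwise rotation.

clockwise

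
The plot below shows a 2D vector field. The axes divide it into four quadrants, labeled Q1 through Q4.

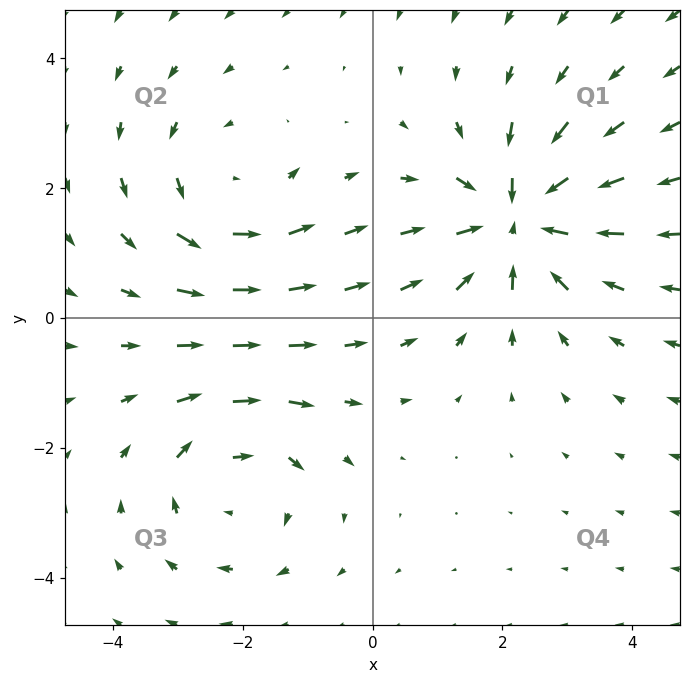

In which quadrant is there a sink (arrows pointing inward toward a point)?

The sink sits at approximately (2.2, 1.5), which lies in quadrant Q1. The divergence there is about -4, negative as expected for a sink.

Q1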